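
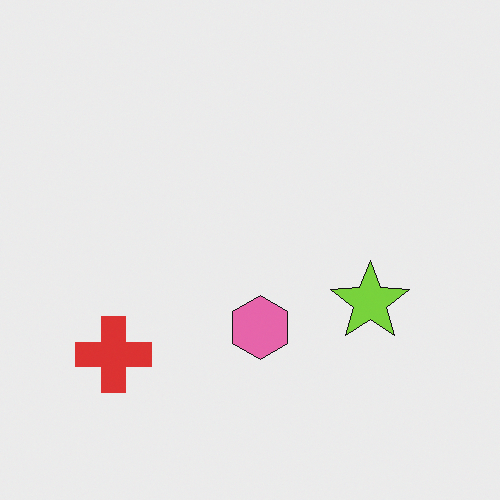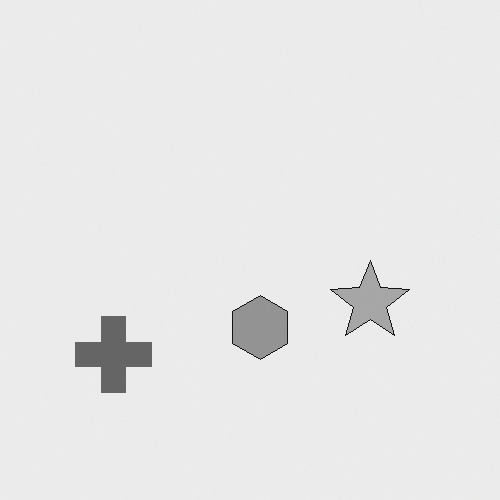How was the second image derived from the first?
This is the original image converted to grayscale.

All color is removed — every shape is now a shade of grey.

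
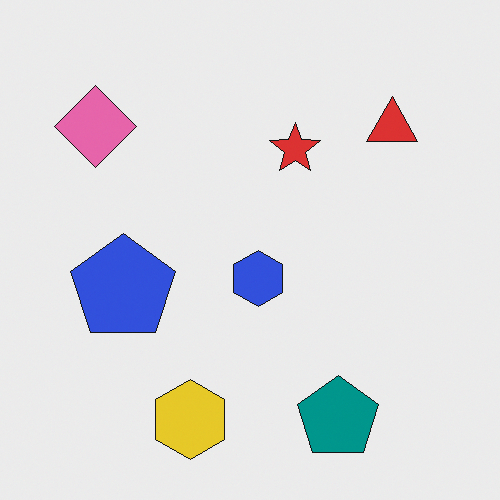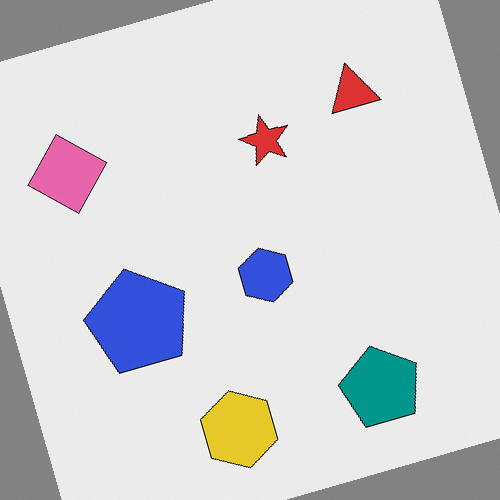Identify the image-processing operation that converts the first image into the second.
Rotated counter-clockwise by a clearly visible amount.

Every shape is tilted by the same angle and the image corners show triangular fill wedges — a whole-image rotation by a non-right angle.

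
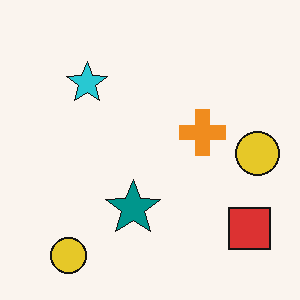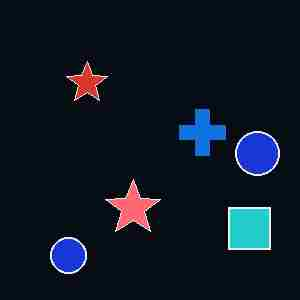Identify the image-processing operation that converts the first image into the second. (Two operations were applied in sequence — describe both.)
The image was color-inverted (negative), then heavily JPEG-compressed with obvious blocking artifacts.

The light background has become dark and every shape's color is its complement — a photographic negative. Blocky 8×8 compression artifacts appear around shape edges and the flat background shows ringing — characteristic JPEG degradation.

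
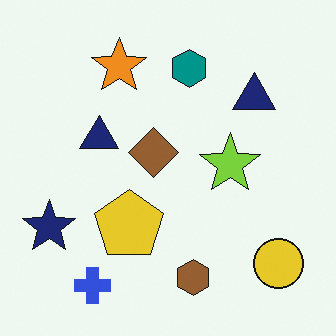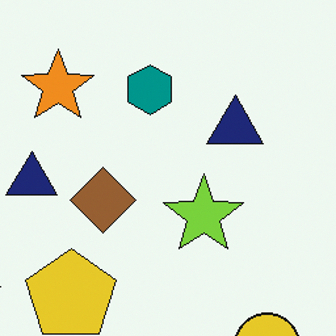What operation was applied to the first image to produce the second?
Cropped to a modestly smaller region and rescaled.

The visible shapes are larger and the field of view is narrower; shapes near the original edges may be partly or wholly outside the frame — a crop-and-rescale.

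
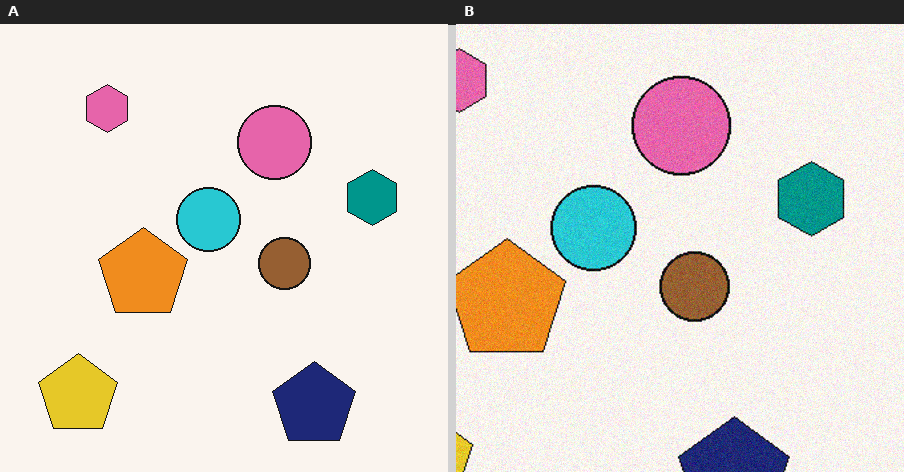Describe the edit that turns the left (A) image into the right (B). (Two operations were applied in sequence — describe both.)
This is the original image cropped slightly and scaled back up, then degraded with light additive noise.

The visible shapes are larger and the field of view is narrower; shapes near the original edges may be partly or wholly outside the frame — a crop-and-rescale. Random speckle covers the whole image, including the flat background.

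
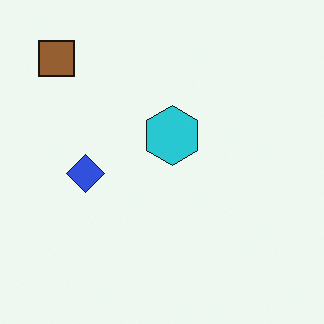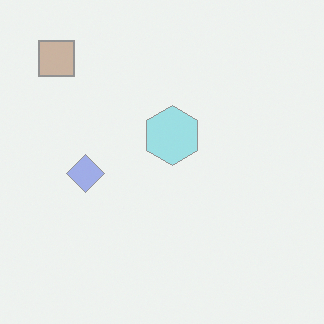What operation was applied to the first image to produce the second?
The second image is the first washed out (contrast reduced).

Tones are pushed toward mid-grey across the whole image — a global contrast change.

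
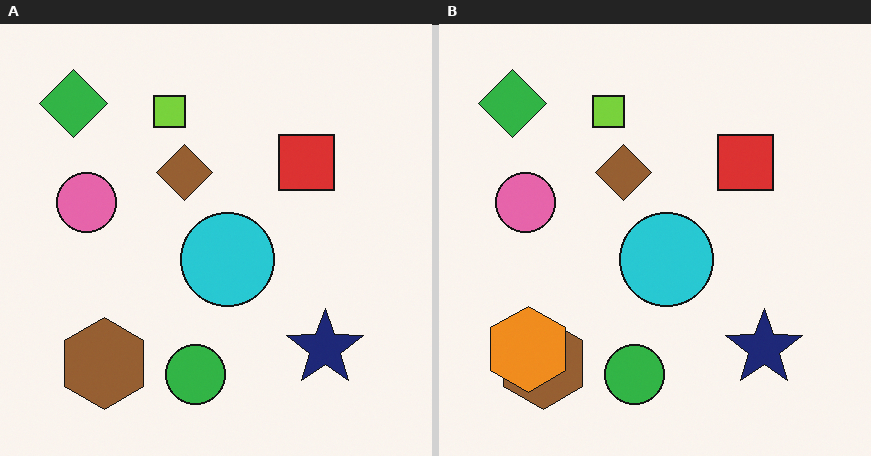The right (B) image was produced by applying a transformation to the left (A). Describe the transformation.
The right (B) image is the left (A) overlaid with an additional orange hexagon.

An orange hexagon appears in the right (B) image that is absent from the left (A).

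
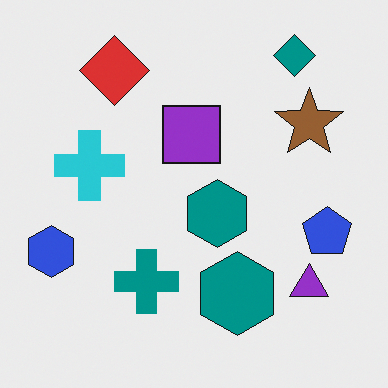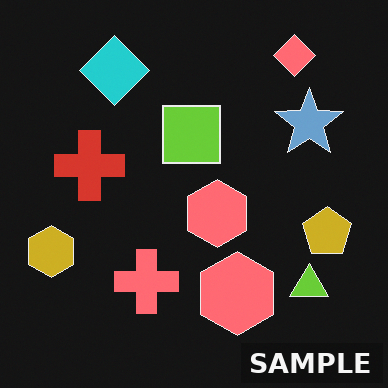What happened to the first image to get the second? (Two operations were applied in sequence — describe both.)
The transformation is: color-inverted (negative), then watermarked with the text "SAMPLE" in the lower-right corner.

The light background has become dark and every shape's color is its complement — a photographic negative. A dark label reading "SAMPLE" appears in the lower-right corner.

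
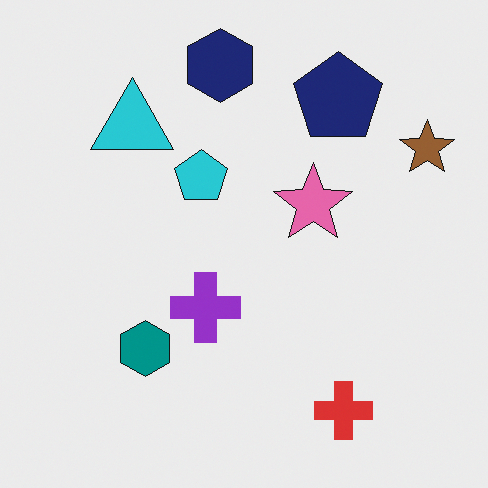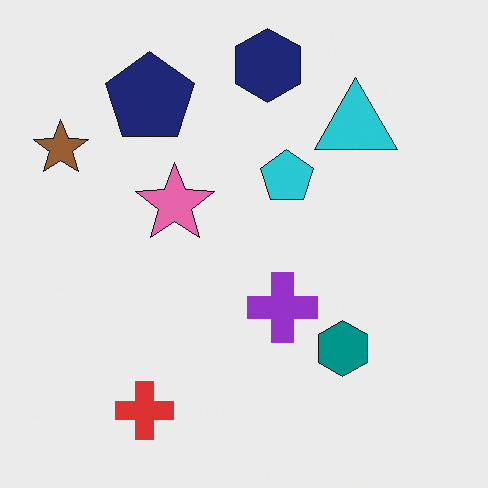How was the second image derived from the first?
The transformation is: flipped horizontally (left ↔ right).

The brown star is in the top-right of the first image and the top-left of the second — shapes on opposite sides of the vertical midline have swapped in a mirror flip.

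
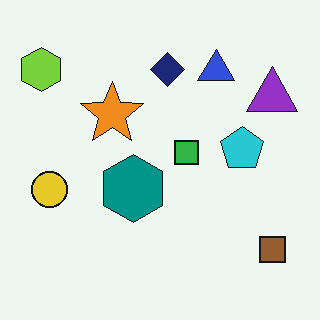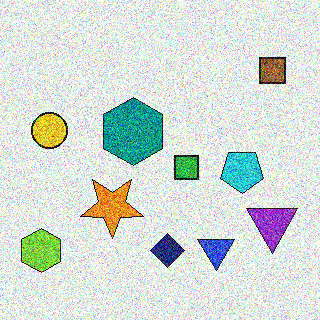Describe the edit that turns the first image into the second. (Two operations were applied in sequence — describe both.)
The image was flipped vertically (top ↔ bottom), then degraded with strong gaussian noise.

The navy diamond is in the top of the first image and the bottom of the second — shapes on opposite sides of the horizontal midline have swapped in a mirror flip. Random speckle covers the whole image, including the flat background.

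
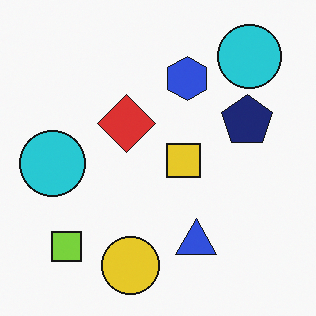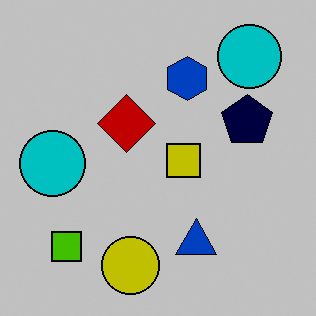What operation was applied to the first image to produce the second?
The second image is the first aggressively posterized.

Each flat color has snapped to a coarser quantized level — most visibly, the near-white background has dropped to a flat grey.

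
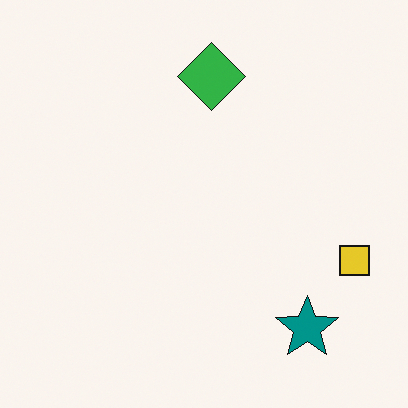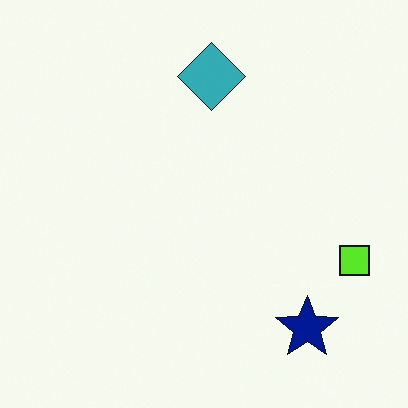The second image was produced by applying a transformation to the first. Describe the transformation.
The image was hue-shifted slightly.

Every shape's color has rotated by the same amount around the hue wheel — a uniform hue shift.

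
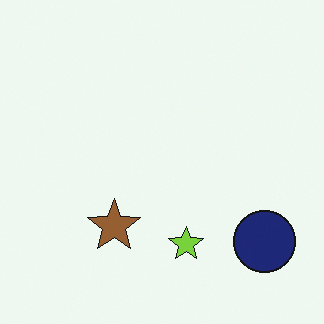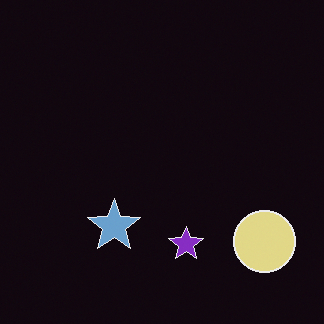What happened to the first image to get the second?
The transformation is: color-inverted (negative).

The light background has become dark and every shape's color is its complement — a photographic negative.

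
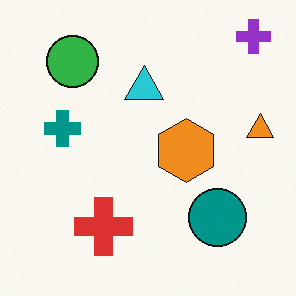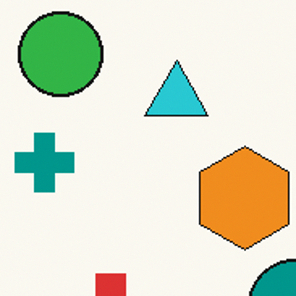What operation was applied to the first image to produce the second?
This is the original image cropped slightly and scaled back up.

The visible shapes are larger and the field of view is narrower; shapes near the original edges may be partly or wholly outside the frame — a crop-and-rescale.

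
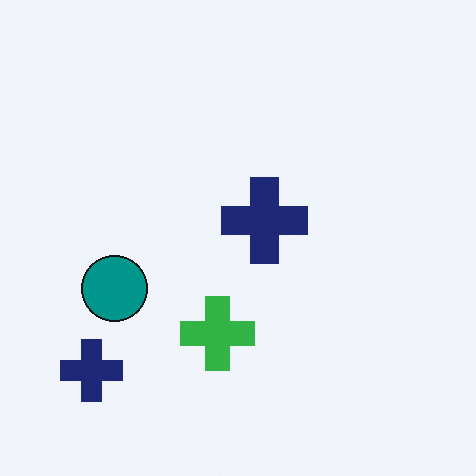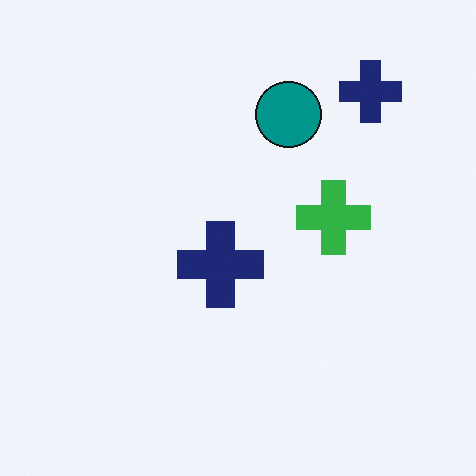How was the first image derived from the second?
This is the original image transposed (reflected across the top-left ↔ bottom-right diagonal).

Shapes have swapped their row and column positions — what was in the top-right is now in the bottom-left — a diagonal reflection.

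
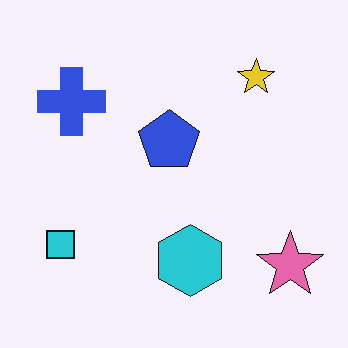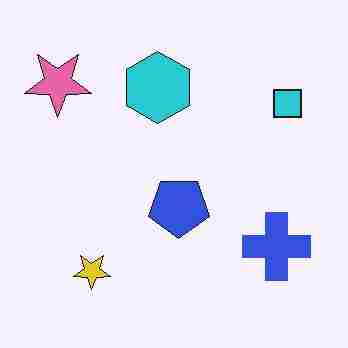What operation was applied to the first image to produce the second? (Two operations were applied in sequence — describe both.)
Rotated 180°, then heavily JPEG-compressed with obvious blocking artifacts.

The pink star sits in the bottom-right of the first image and the top-left of the second — consistent with a whole-image 180° rotation. Blocky 8×8 compression artifacts appear around shape edges and the flat background shows ringing — characteristic JPEG degradation.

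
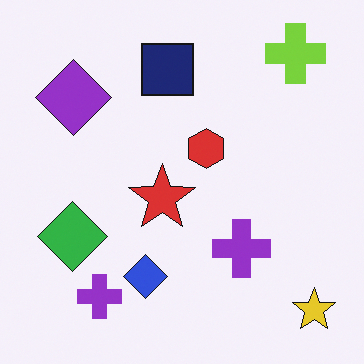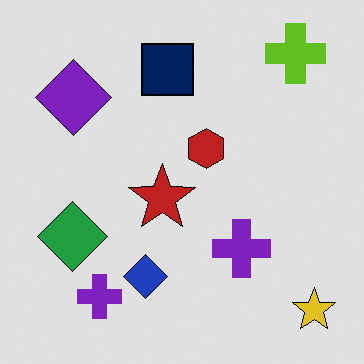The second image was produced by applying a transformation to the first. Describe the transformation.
This is the original image posterized to a reduced palette.

Each flat color has snapped to a coarser quantized level — most visibly, the near-white background has dropped to a flat grey.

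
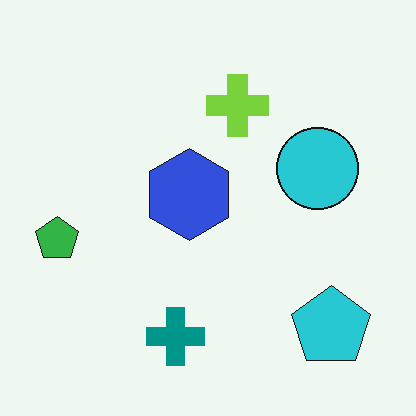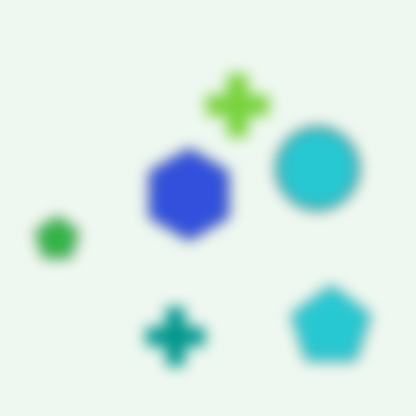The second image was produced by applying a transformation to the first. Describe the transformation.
The image was strongly gaussian-blurred.

Shape edges and outlines are uniformly softened across the whole image.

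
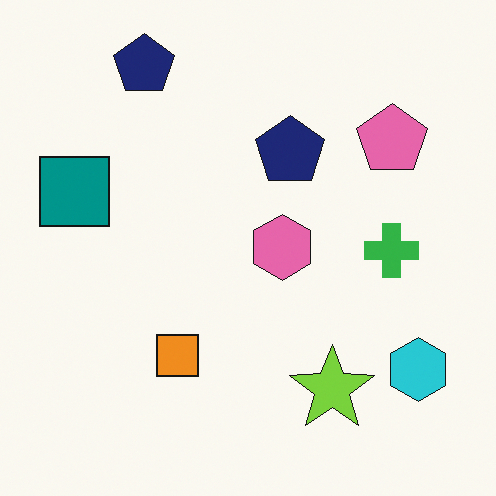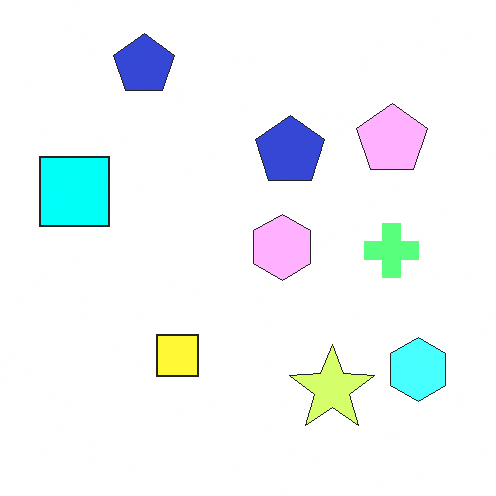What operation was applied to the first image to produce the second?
The transformation is: brightened a lot.

Every pixel — background and shapes alike — is uniformly brightened.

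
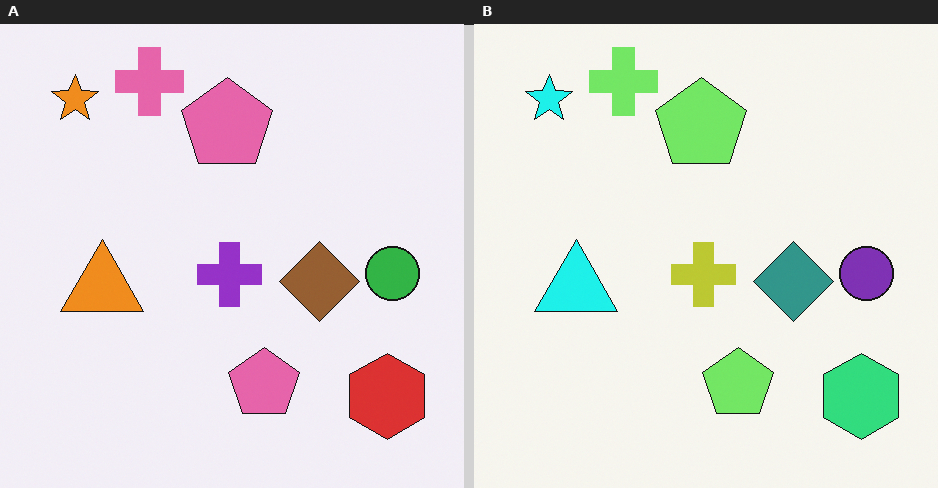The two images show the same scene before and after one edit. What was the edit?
This is the original image hue-shifted noticeably.

Every shape's color has rotated by the same amount around the hue wheel — a uniform hue shift.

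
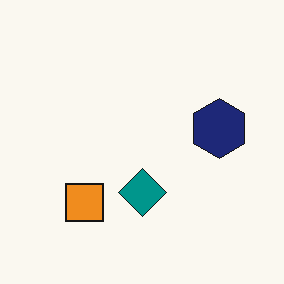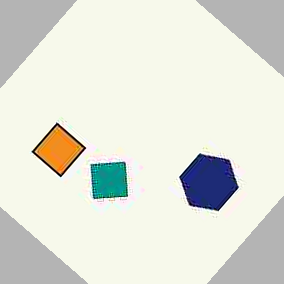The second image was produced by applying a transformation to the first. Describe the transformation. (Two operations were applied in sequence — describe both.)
It was degraded with heavy JPEG compression, then rotated clockwise by a large amount — several tens of degrees.

Blocky 8×8 compression artifacts appear around shape edges and the flat background shows ringing — characteristic JPEG degradation. Every shape is tilted by the same angle and the image corners show triangular fill wedges — a whole-image rotation by a non-right angle.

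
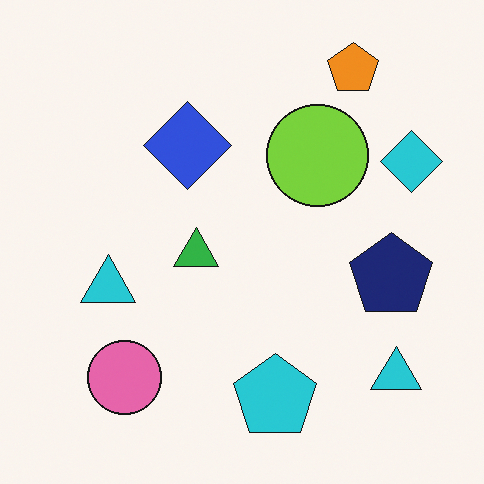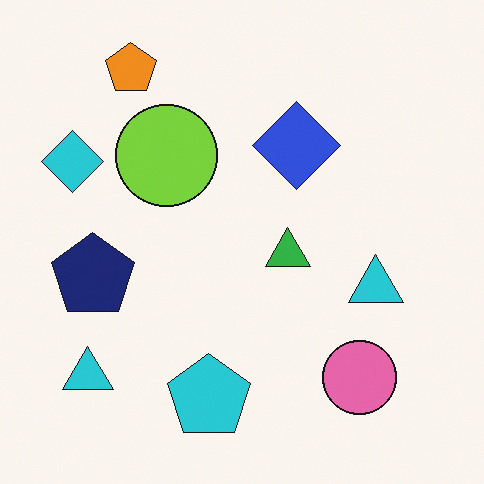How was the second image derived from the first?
It was flipped horizontally (left ↔ right).

The cyan diamond is in the top-right of the first image and the top-left of the second — shapes on opposite sides of the vertical midline have swapped in a mirror flip.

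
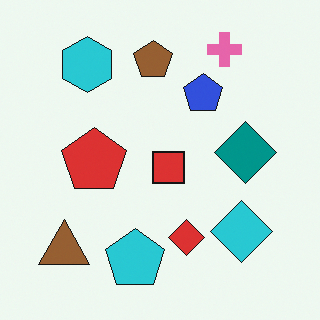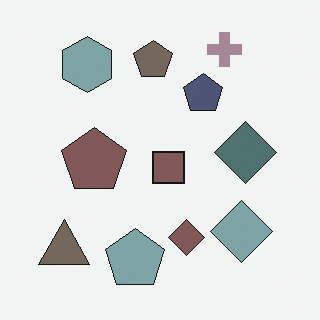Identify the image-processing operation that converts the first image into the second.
The transformation is: made much more muted (saturation change).

All colors are more muted and greyish — a global saturation change.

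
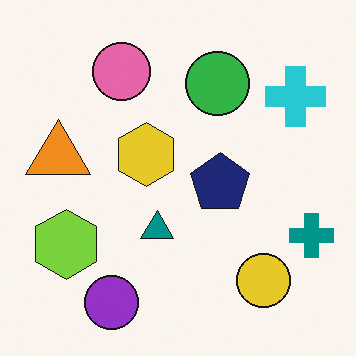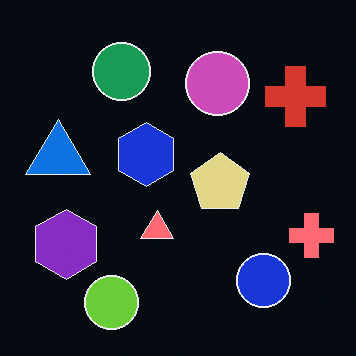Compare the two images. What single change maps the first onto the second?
Color-inverted (negative).

The light background has become dark and every shape's color is its complement — a photographic negative.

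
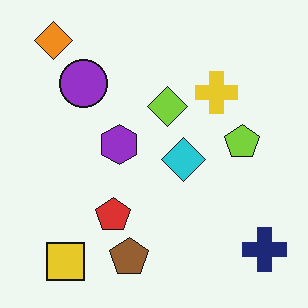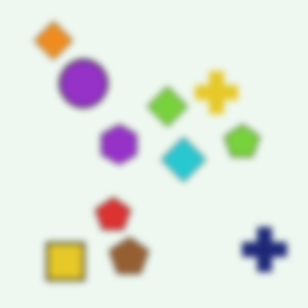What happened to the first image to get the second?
This is the original image moderately blurred.

Shape edges and outlines are uniformly softened across the whole image.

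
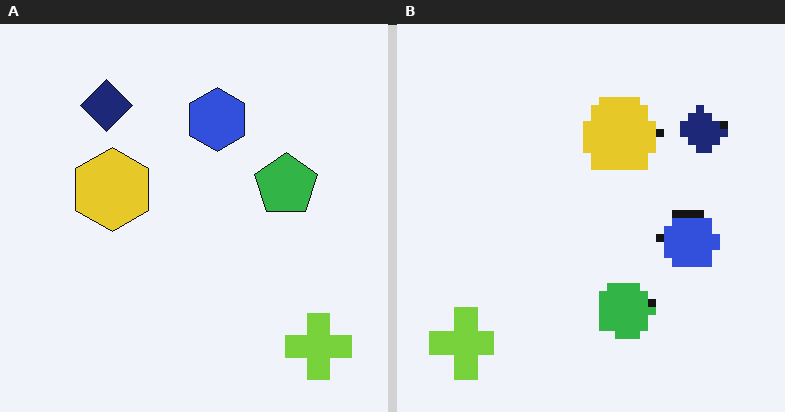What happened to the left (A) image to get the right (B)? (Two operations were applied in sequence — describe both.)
The transformation is: rotated 90° clockwise, then pixelated into visible square blocks.

The lime cross sits in the bottom-right of the left (A) image and the bottom-left of the right (B) — consistent with a whole-image 90° clockwise rotation. Shapes are reduced to large square blocks; fine edges and outlines are lost — a downscale-then-upscale (mosaic) effect.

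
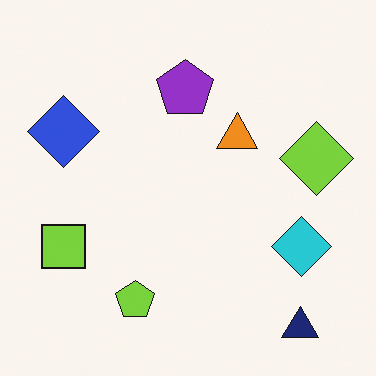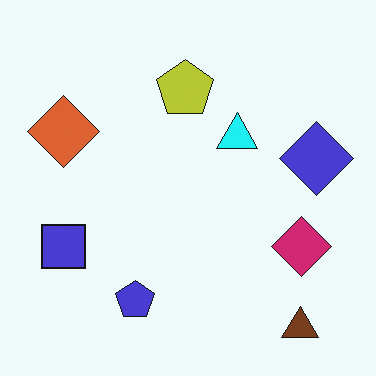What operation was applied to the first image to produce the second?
It was hue-shifted noticeably.

Every shape's color has rotated by the same amount around the hue wheel — a uniform hue shift.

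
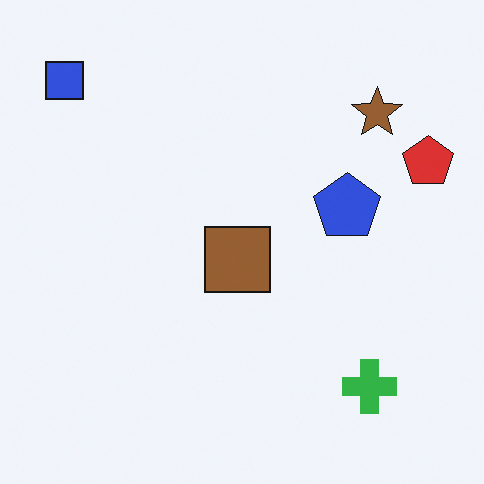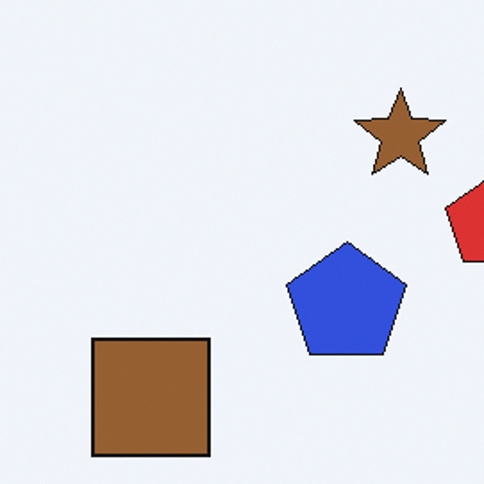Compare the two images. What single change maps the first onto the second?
The transformation is: cropped tightly and scaled back up.

The visible shapes are larger and the field of view is narrower; shapes near the original edges may be partly or wholly outside the frame — a crop-and-rescale.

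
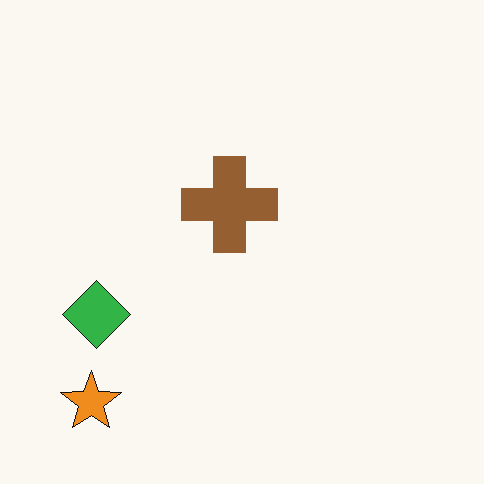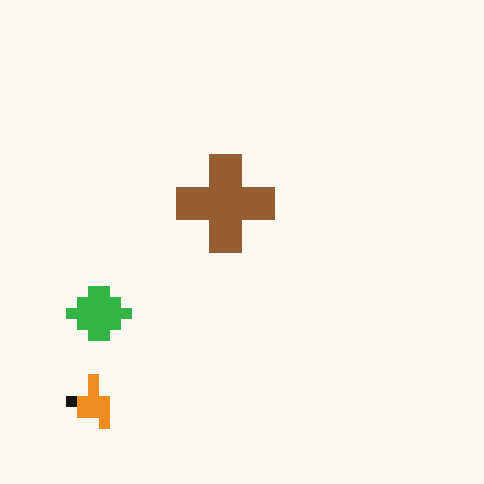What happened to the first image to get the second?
The transformation is: coarsely pixelated.

Shapes are reduced to large square blocks; fine edges and outlines are lost — a downscale-then-upscale (mosaic) effect.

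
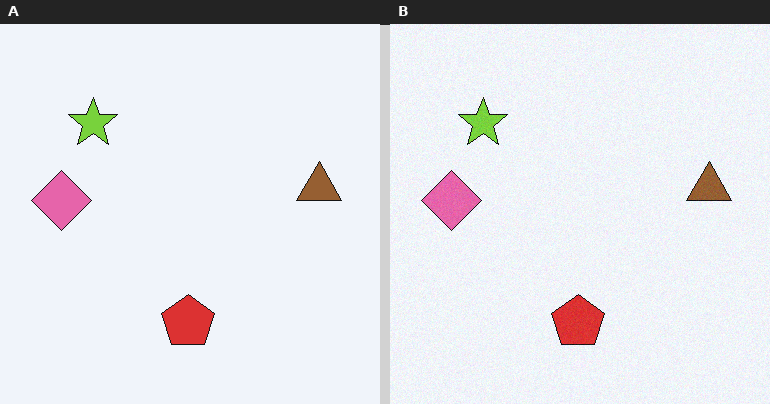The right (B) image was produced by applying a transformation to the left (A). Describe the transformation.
Degraded with light additive noise.

Random speckle covers the whole image, including the flat background.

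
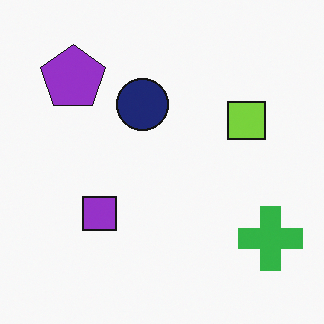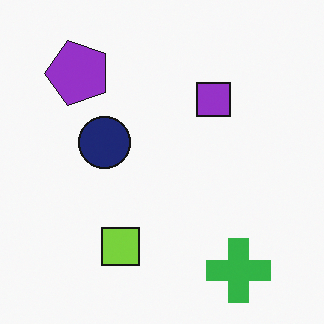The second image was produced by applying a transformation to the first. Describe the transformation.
This is the original image transposed (reflected across the top-left ↔ bottom-right diagonal).

Shapes have swapped their row and column positions — what was in the top-right is now in the bottom-left — a diagonal reflection.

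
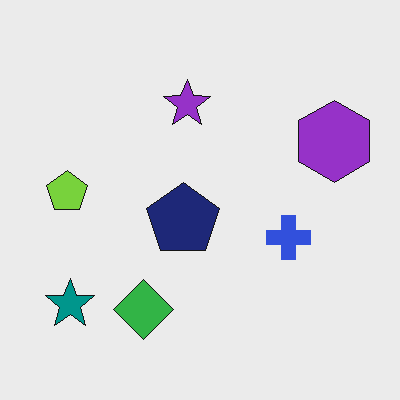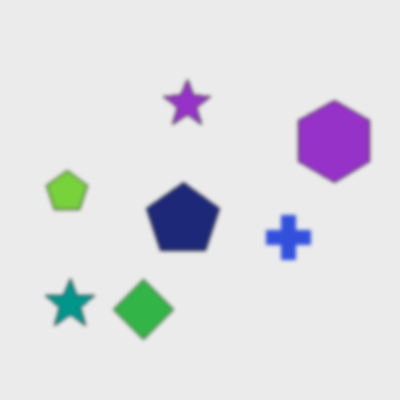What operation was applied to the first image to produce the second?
This is the original image slightly softened.

Shape edges and outlines are uniformly softened across the whole image.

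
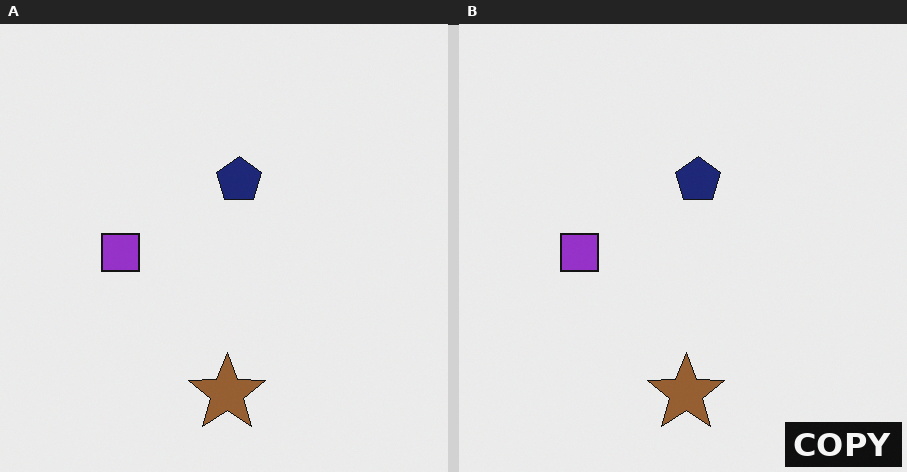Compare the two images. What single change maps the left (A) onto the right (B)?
This is the original image watermarked with the text "COPY" in the lower-right corner.

A dark label reading "COPY" appears in the lower-right corner.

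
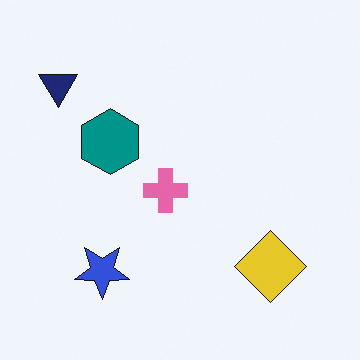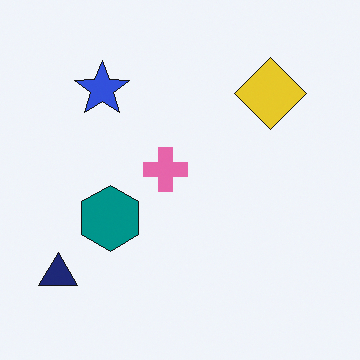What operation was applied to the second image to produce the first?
The transformation is: flipped vertically (top ↔ bottom).

The navy triangle is in the bottom-left of the second image and the top-left of the first — shapes on opposite sides of the horizontal midline have swapped in a mirror flip.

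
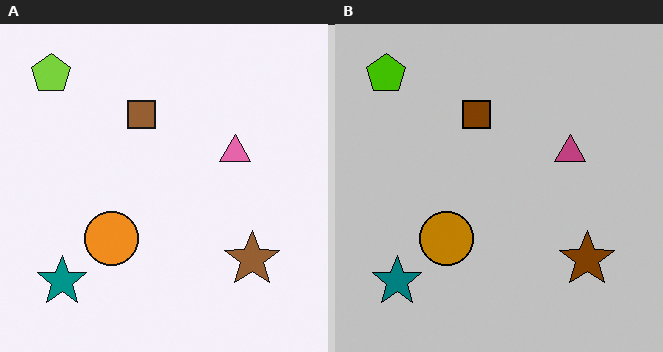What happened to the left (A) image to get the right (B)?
The transformation is: aggressively posterized.

Each flat color has snapped to a coarser quantized level — most visibly, the near-white background has dropped to a flat grey.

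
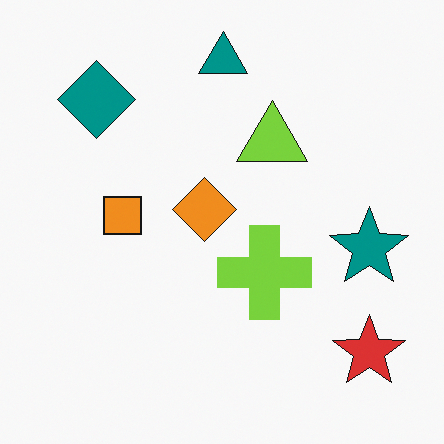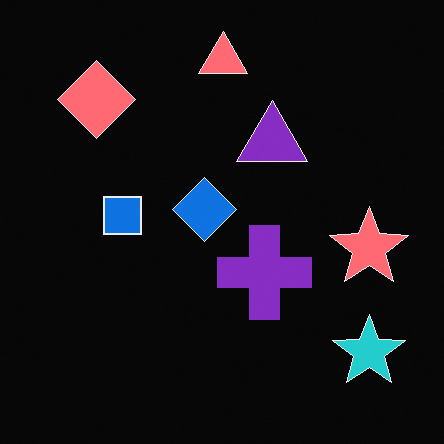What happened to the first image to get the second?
The transformation is: color-inverted (negative).

The light background has become dark and every shape's color is its complement — a photographic negative.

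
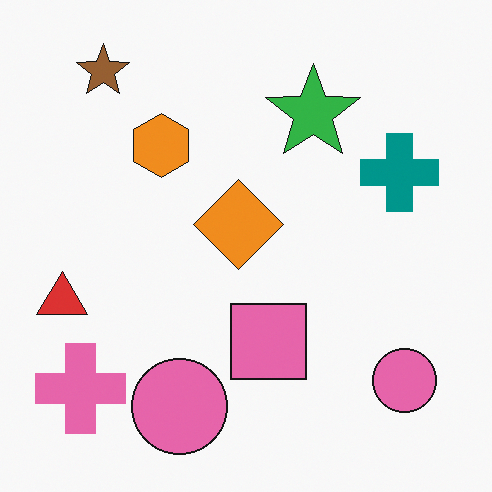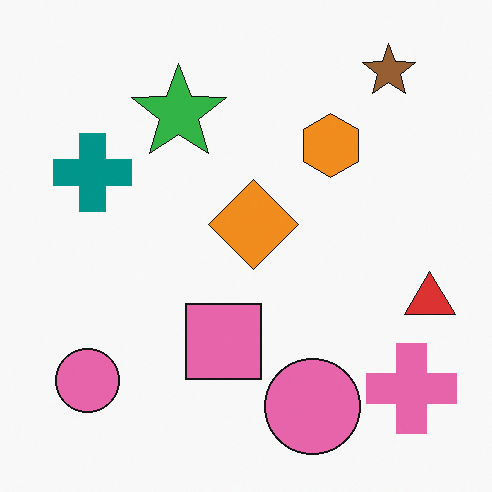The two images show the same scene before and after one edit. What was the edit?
The transformation is: flipped horizontally (left ↔ right).

The red triangle is in the left of the first image and the right of the second — shapes on opposite sides of the vertical midline have swapped in a mirror flip.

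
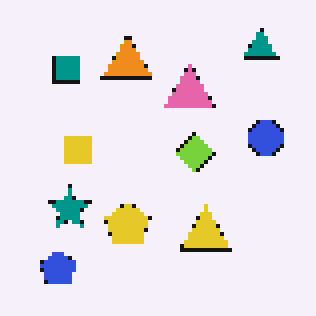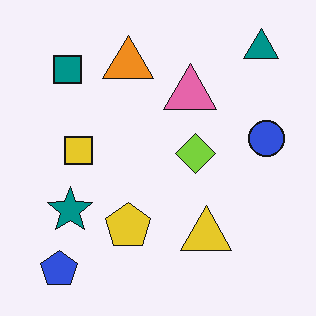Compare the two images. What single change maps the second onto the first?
The transformation is: mildly pixelated.

Shapes are reduced to large square blocks; fine edges and outlines are lost — a downscale-then-upscale (mosaic) effect.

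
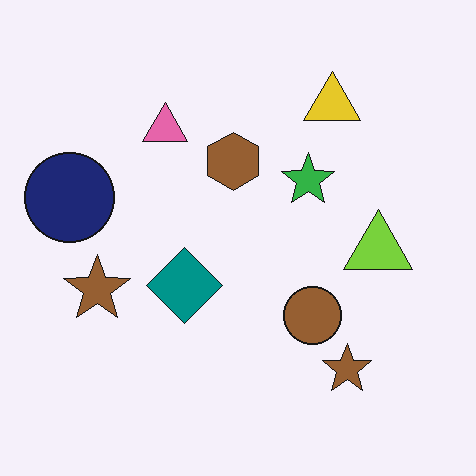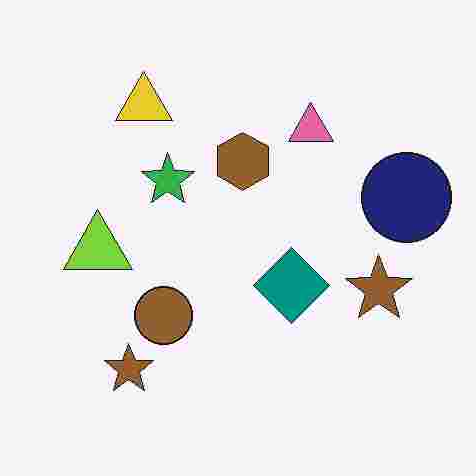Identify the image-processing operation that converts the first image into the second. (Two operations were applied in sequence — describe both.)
It was degraded with heavy JPEG compression, then flipped horizontally (left ↔ right).

Blocky 8×8 compression artifacts appear around shape edges and the flat background shows ringing — characteristic JPEG degradation. The navy circle is in the left of the first image and the right of the second — shapes on opposite sides of the vertical midline have swapped in a mirror flip.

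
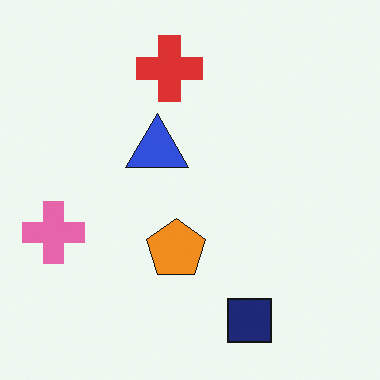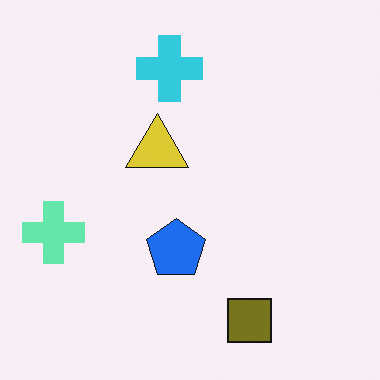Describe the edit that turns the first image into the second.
It was hue-shifted through roughly half the color wheel.

Every shape's color has rotated by the same amount around the hue wheel — a uniform hue shift.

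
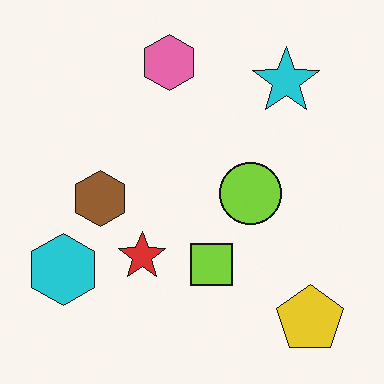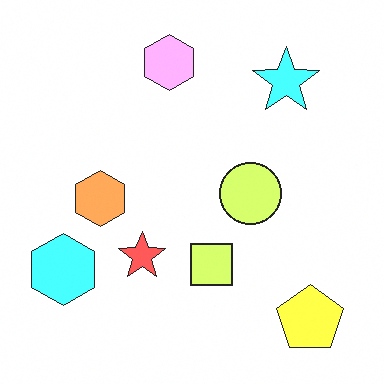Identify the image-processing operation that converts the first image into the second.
It was substantially brightened.

Every pixel — background and shapes alike — is uniformly brightened.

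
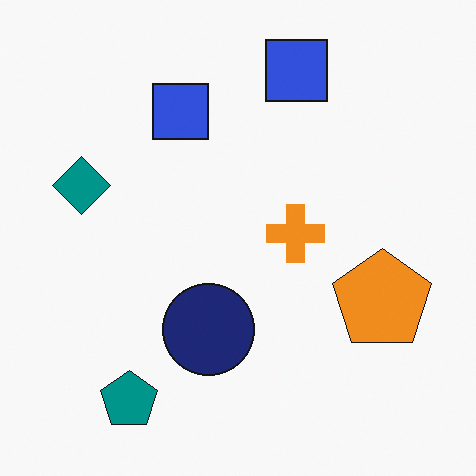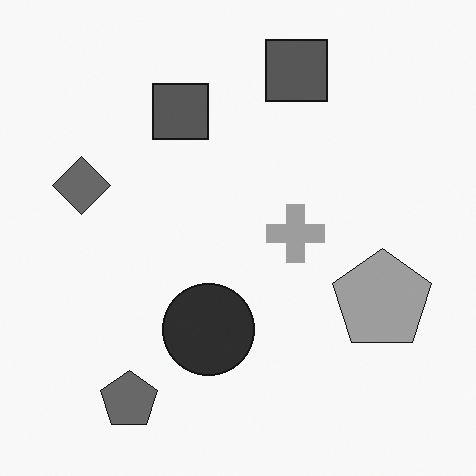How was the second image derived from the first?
The transformation is: converted to grayscale.

All color is removed — every shape is now a shade of grey.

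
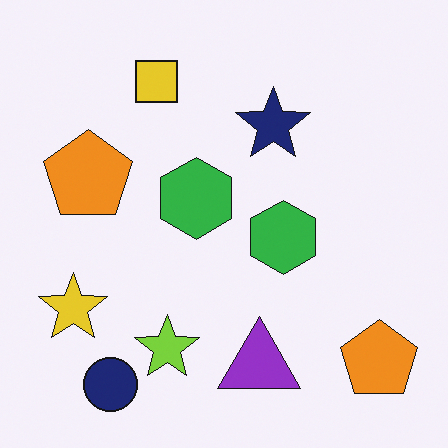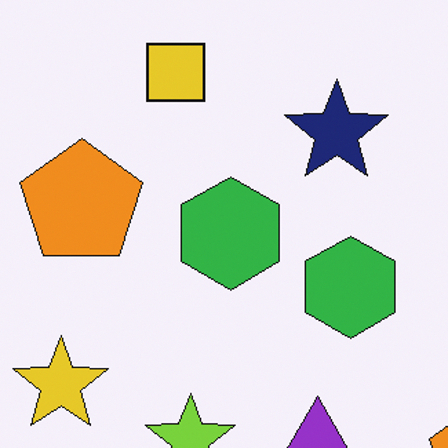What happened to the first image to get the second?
The transformation is: cropped slightly and scaled back up.

The visible shapes are larger and the field of view is narrower; shapes near the original edges may be partly or wholly outside the frame — a crop-and-rescale.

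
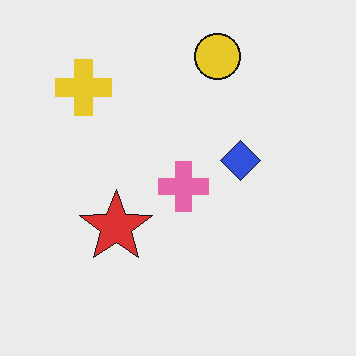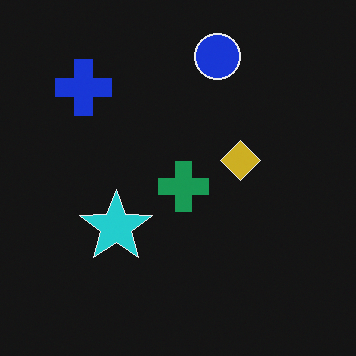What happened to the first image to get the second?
Color-inverted (negative).

The light background has become dark and every shape's color is its complement — a photographic negative.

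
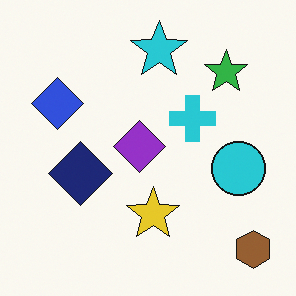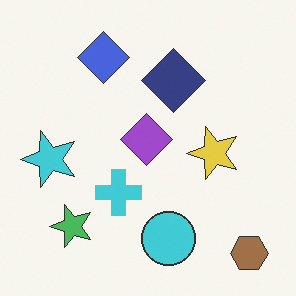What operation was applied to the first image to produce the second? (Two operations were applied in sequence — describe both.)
The transformation is: transposed (reflected across the top-left ↔ bottom-right diagonal), then given slightly reduced contrast.

Shapes have swapped their row and column positions — what was in the top-right is now in the bottom-left — a diagonal reflection. Tones are pushed toward mid-grey across the whole image — a global contrast change.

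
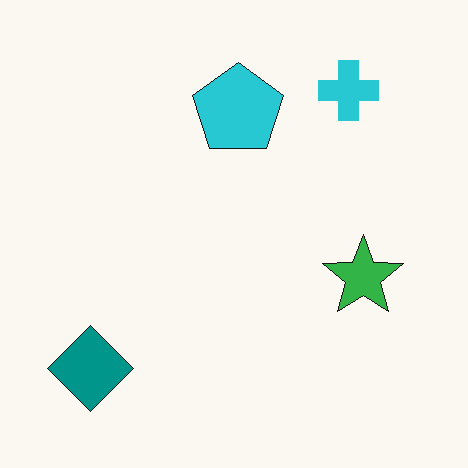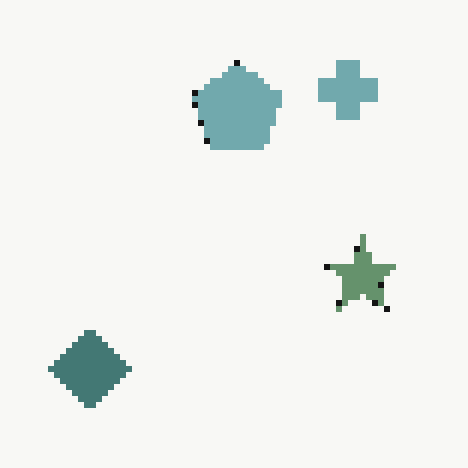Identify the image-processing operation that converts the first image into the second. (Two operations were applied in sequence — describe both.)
Heavily desaturated, then moderately pixelated.

All colors are more muted and greyish — a global saturation change. Shapes are reduced to large square blocks; fine edges and outlines are lost — a downscale-then-upscale (mosaic) effect.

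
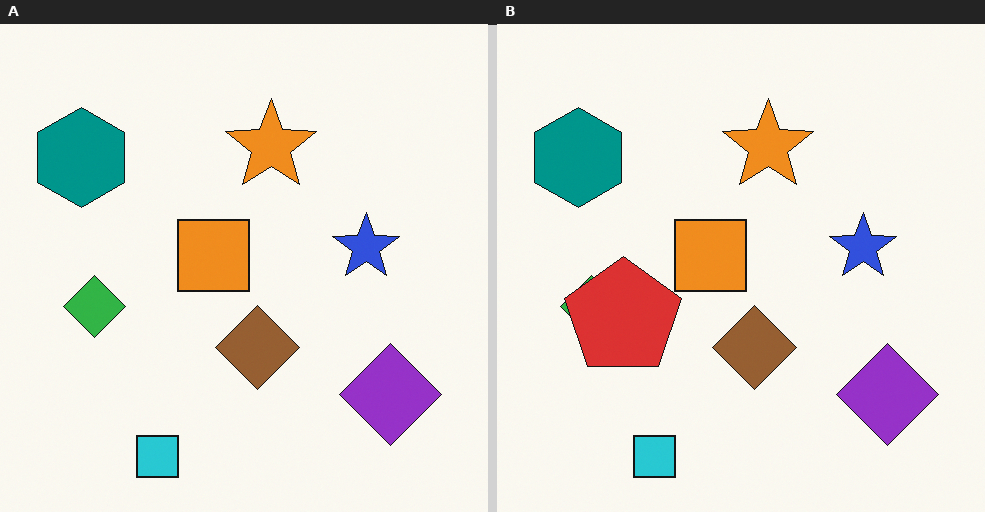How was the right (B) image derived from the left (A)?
The image was overlaid with an additional red pentagon.

A red pentagon appears in the right (B) image that is absent from the left (A).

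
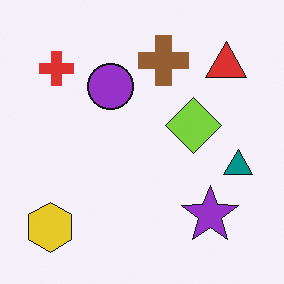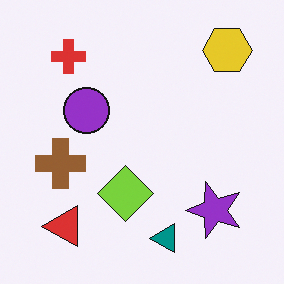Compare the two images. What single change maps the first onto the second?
The second image is the first transposed (reflected across the top-left ↔ bottom-right diagonal).

Shapes have swapped their row and column positions — what was in the top-right is now in the bottom-left — a diagonal reflection.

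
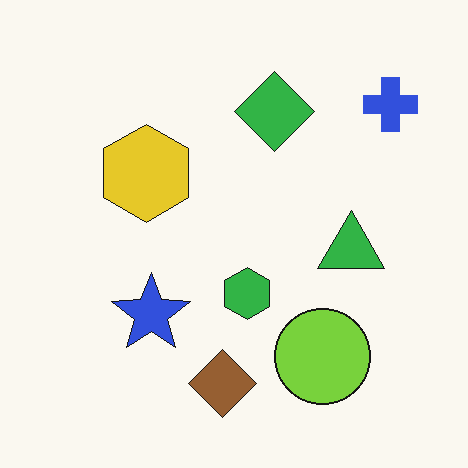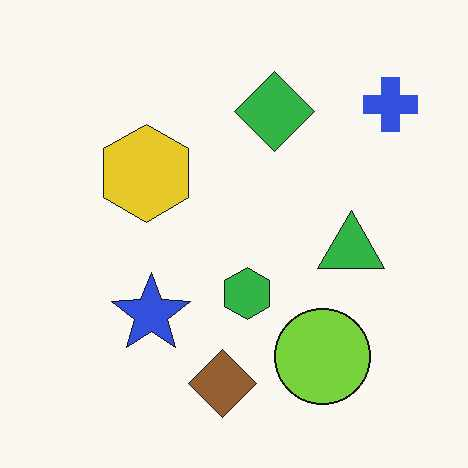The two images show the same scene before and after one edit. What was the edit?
It was JPEG-compressed with visible artifacts.

Blocky 8×8 compression artifacts appear around shape edges and the flat background shows ringing — characteristic JPEG degradation.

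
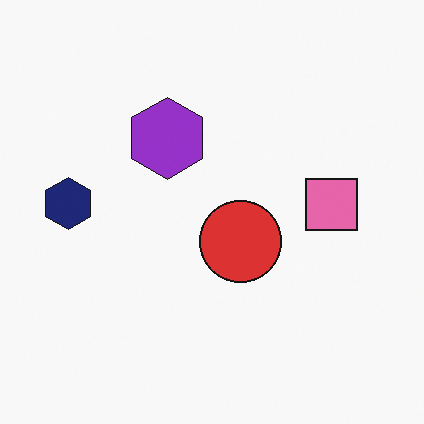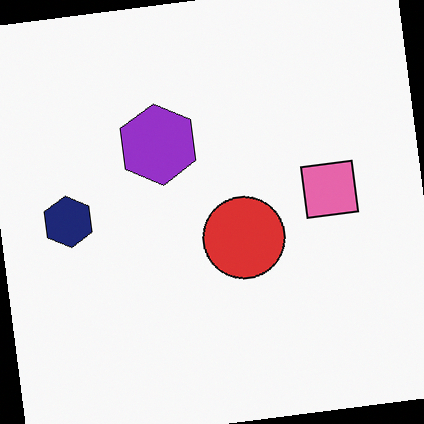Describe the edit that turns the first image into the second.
Rotated counter-clockwise by a small amount.

Every shape is tilted by the same angle and the image corners show triangular fill wedges — a whole-image rotation by a non-right angle.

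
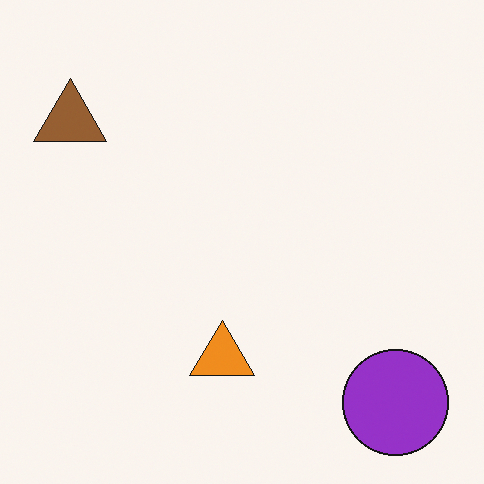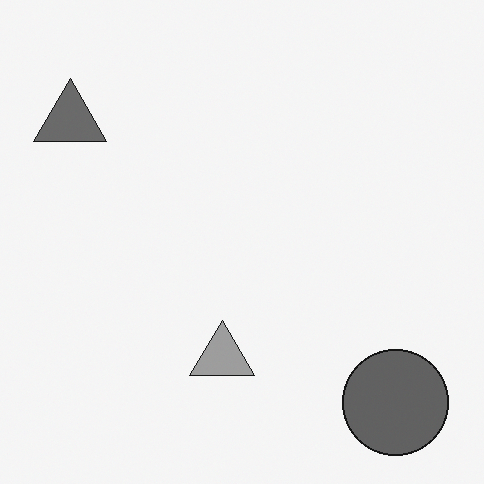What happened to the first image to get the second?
The image was converted to grayscale.

All color is removed — every shape is now a shade of grey.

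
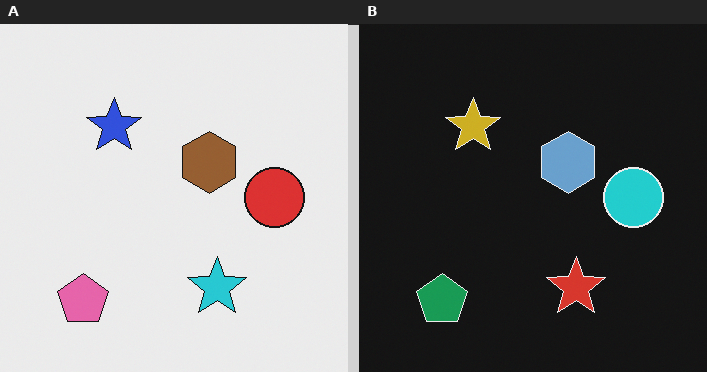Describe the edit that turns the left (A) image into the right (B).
The transformation is: color-inverted (negative).

The light background has become dark and every shape's color is its complement — a photographic negative.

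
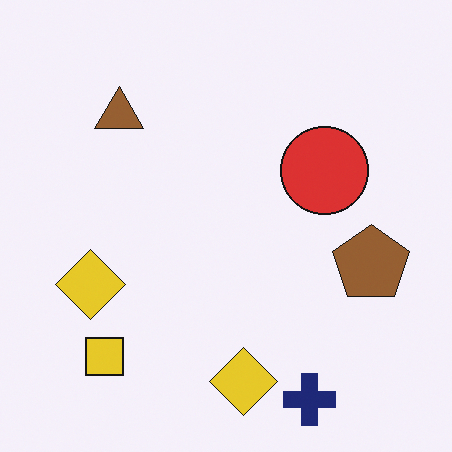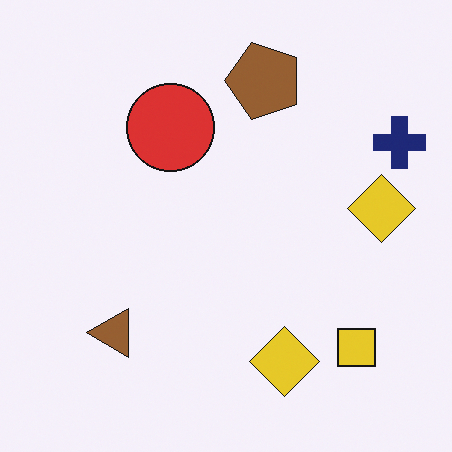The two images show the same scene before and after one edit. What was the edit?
The transformation is: rotated 90° counter-clockwise.

The navy cross sits in the bottom-right of the first image and the top-right of the second — consistent with a whole-image 90° counter-clockwise rotation.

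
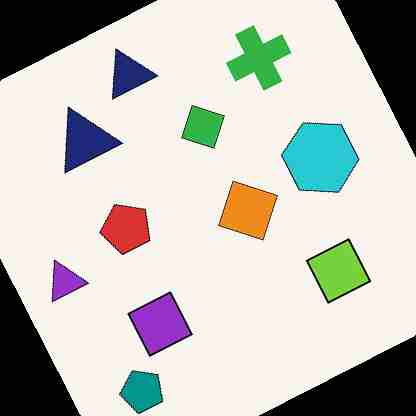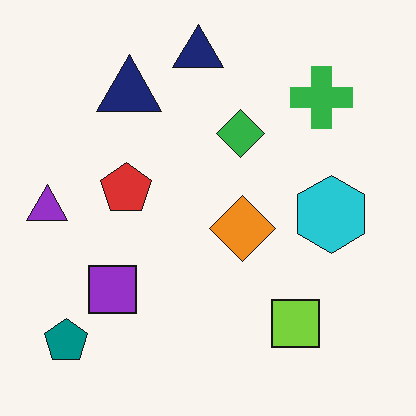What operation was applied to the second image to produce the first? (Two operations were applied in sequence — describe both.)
The image was rotated counter-clockwise by a moderate amount, then degraded with heavy JPEG compression.

Every shape is tilted by the same angle and the image corners show triangular fill wedges — a whole-image rotation by a non-right angle. Blocky 8×8 compression artifacts appear around shape edges and the flat background shows ringing — characteristic JPEG degradation.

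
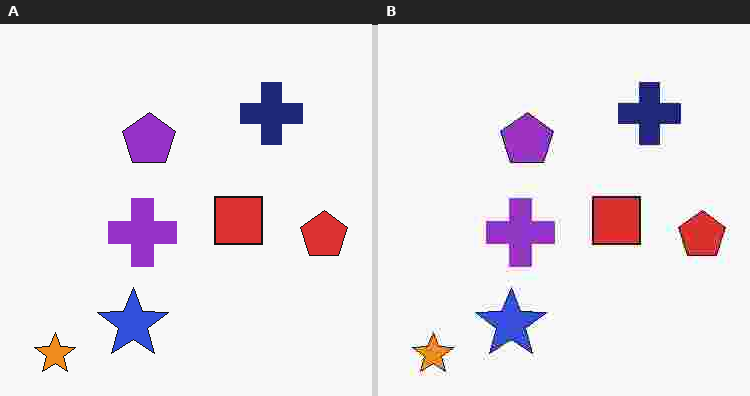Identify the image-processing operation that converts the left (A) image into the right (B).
The image was heavily JPEG-compressed with obvious blocking artifacts.

Blocky 8×8 compression artifacts appear around shape edges and the flat background shows ringing — characteristic JPEG degradation.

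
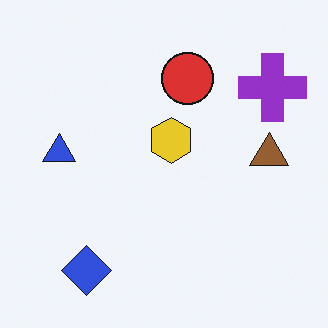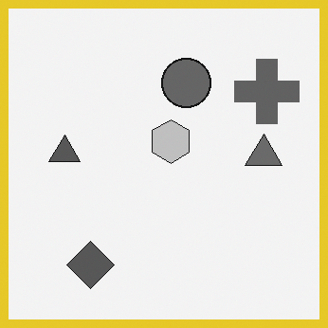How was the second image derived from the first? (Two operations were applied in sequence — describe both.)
The transformation is: converted to grayscale, then framed with a yellow border.

All color is removed — every shape is now a shade of grey. A solid yellow frame runs around the edge of the second image, with the content slightly shrunk inside it.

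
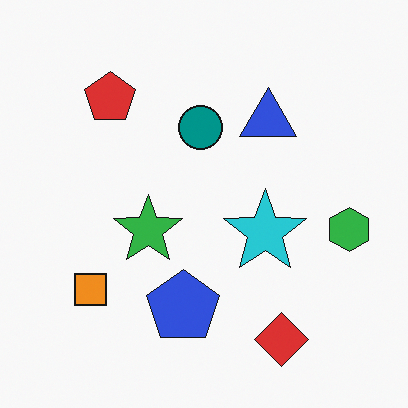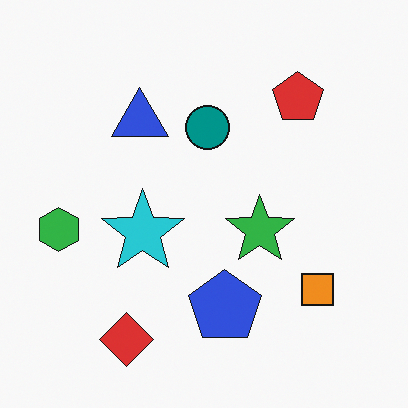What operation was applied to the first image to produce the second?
This is the original image flipped horizontally (left ↔ right).

The green hexagon is in the right of the first image and the left of the second — shapes on opposite sides of the vertical midline have swapped in a mirror flip.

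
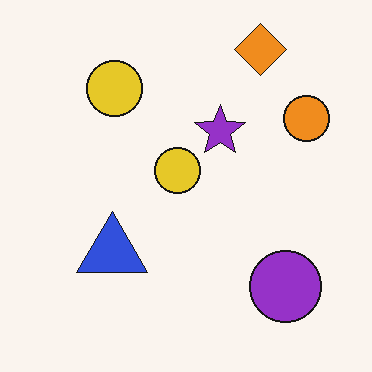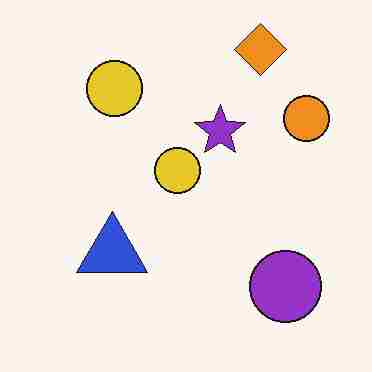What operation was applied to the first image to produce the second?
It was heavily JPEG-compressed with obvious blocking artifacts.

Blocky 8×8 compression artifacts appear around shape edges and the flat background shows ringing — characteristic JPEG degradation.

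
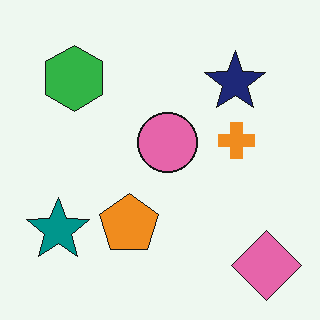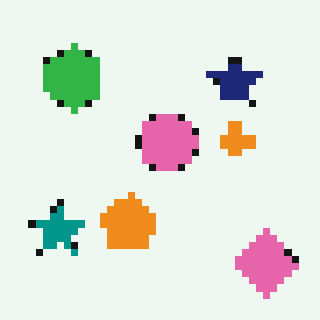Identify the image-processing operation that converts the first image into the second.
The second image is the first moderately pixelated.

Shapes are reduced to large square blocks; fine edges and outlines are lost — a downscale-then-upscale (mosaic) effect.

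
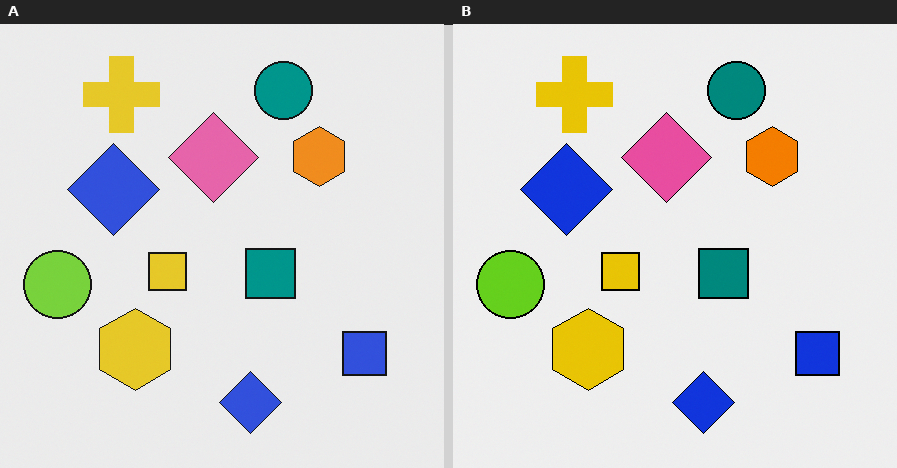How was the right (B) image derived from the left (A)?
It was given slightly increased contrast.

Tones are pushed away from mid-grey across the whole image — a global contrast change.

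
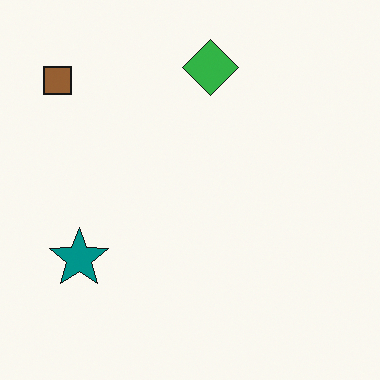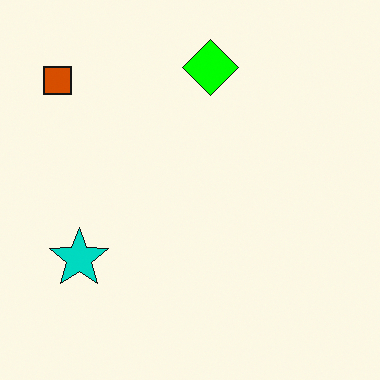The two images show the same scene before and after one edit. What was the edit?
This is the original image made much more vivid (saturation change).

All colors are more vivid — a global saturation change.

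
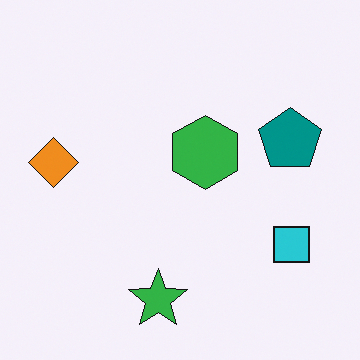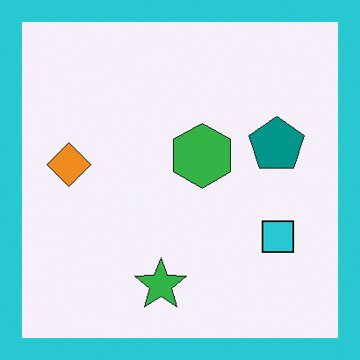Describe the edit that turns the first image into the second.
The image was framed with a cyan border.

A solid cyan frame runs around the edge of the second image, with the content slightly shrunk inside it.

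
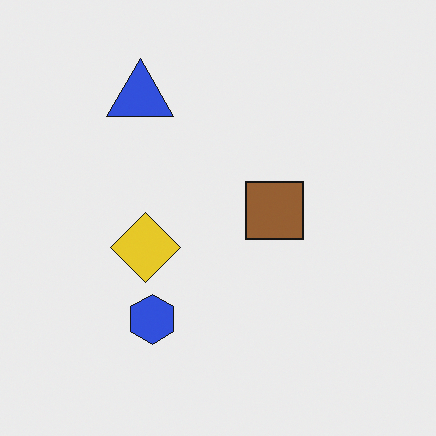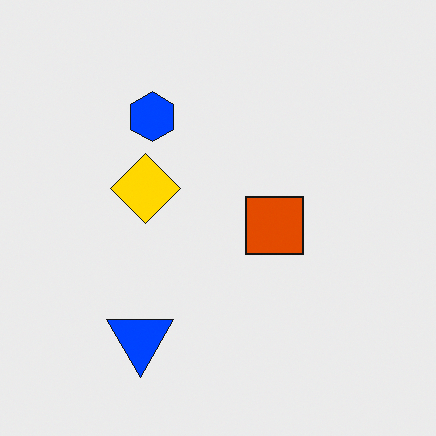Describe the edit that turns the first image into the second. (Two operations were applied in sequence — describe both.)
The image was heavily oversaturated, then flipped vertically (top ↔ bottom).

All colors are more vivid — a global saturation change. The blue triangle is in the top-left of the first image and the bottom-left of the second — shapes on opposite sides of the horizontal midline have swapped in a mirror flip.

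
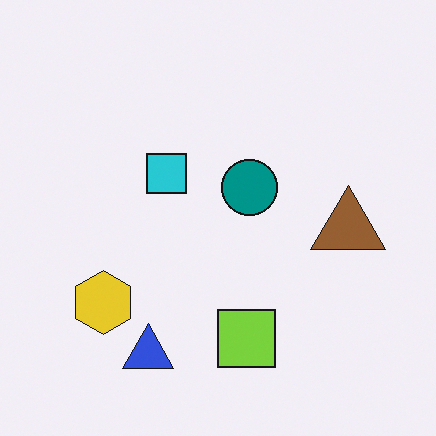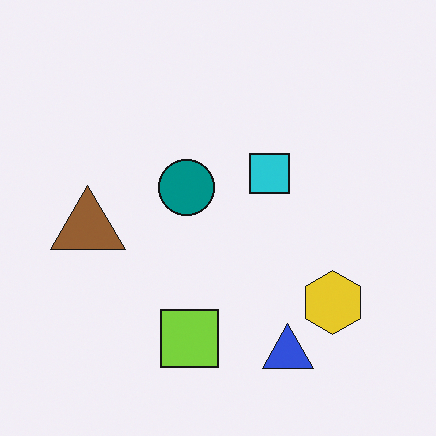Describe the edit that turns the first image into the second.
The second image is the first flipped horizontally (left ↔ right).

The brown triangle is in the right of the first image and the left of the second — shapes on opposite sides of the vertical midline have swapped in a mirror flip.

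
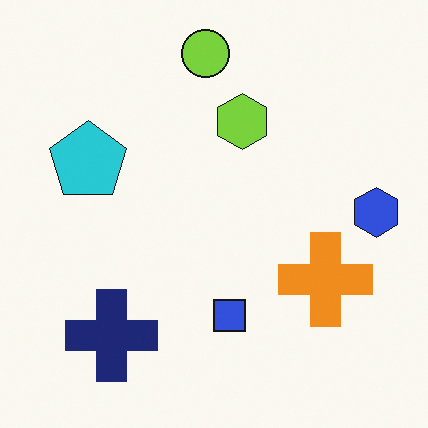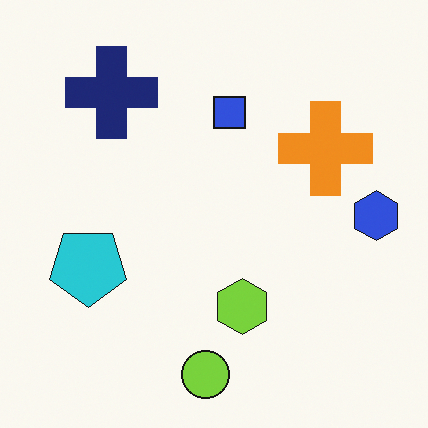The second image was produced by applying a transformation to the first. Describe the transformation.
Flipped vertically (top ↔ bottom).

The lime circle is in the top of the first image and the bottom of the second — shapes on opposite sides of the horizontal midline have swapped in a mirror flip.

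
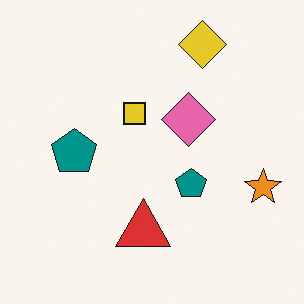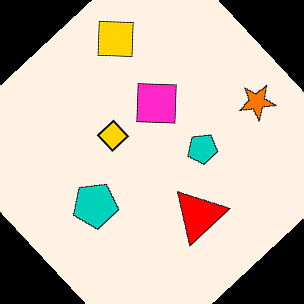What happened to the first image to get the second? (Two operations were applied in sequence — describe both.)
The image was made much more vivid (saturation change), then rotated counter-clockwise by a large amount — several tens of degrees.

All colors are more vivid — a global saturation change. Every shape is tilted by the same angle and the image corners show triangular fill wedges — a whole-image rotation by a non-right angle.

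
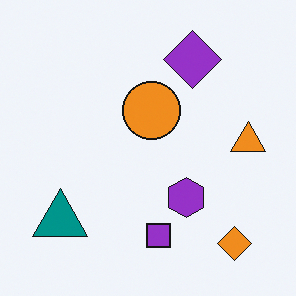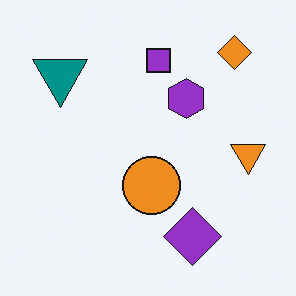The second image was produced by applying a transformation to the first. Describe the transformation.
The transformation is: flipped vertically (top ↔ bottom).

The orange diamond is in the bottom-right of the first image and the top-right of the second — shapes on opposite sides of the horizontal midline have swapped in a mirror flip.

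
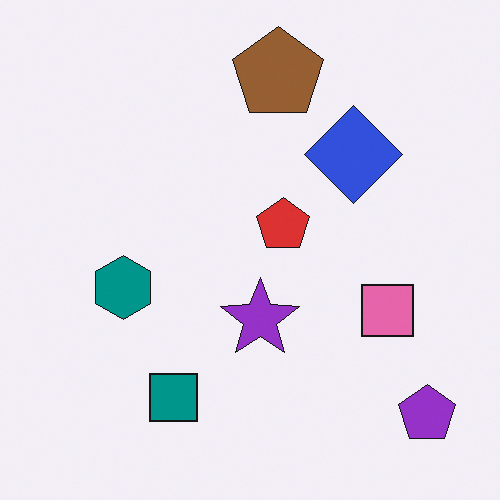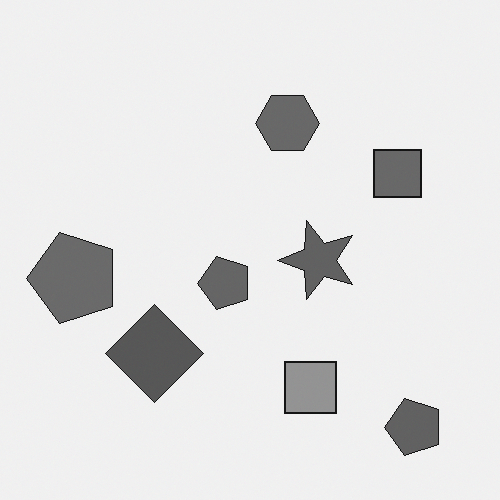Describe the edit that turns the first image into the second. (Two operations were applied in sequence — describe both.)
The image was converted to grayscale, then transposed (reflected across the top-left ↔ bottom-right diagonal).

All color is removed — every shape is now a shade of grey. Shapes have swapped their row and column positions — what was in the top-right is now in the bottom-left — a diagonal reflection.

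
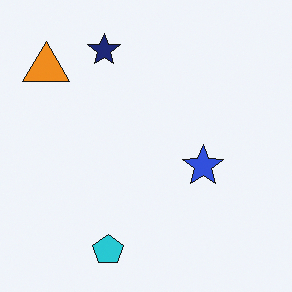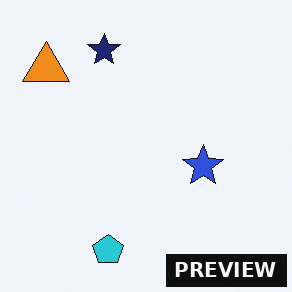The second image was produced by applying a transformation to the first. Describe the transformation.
The image was watermarked with the text "PREVIEW" in the lower-right corner.

A dark label reading "PREVIEW" appears in the lower-right corner.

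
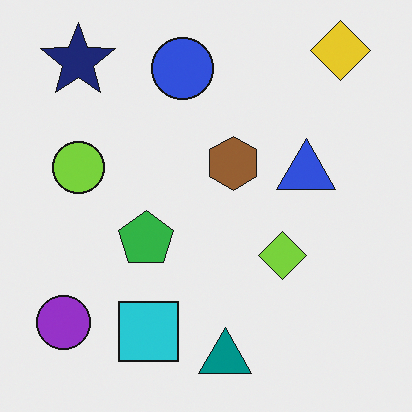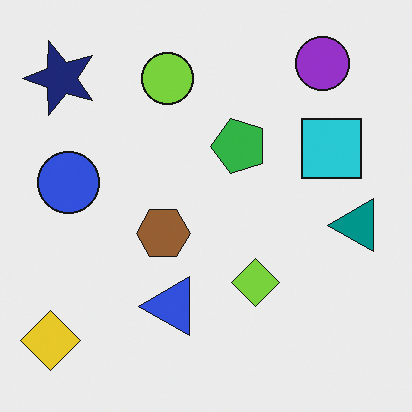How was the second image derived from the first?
Transposed (reflected across the top-left ↔ bottom-right diagonal).

Shapes have swapped their row and column positions — what was in the top-right is now in the bottom-left — a diagonal reflection.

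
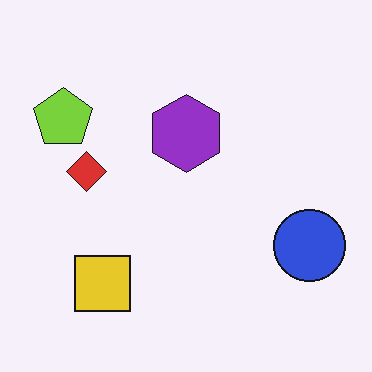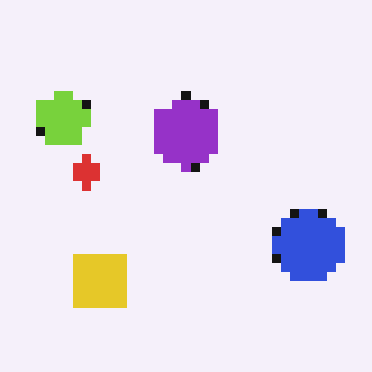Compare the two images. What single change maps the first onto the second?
Coarsely pixelated.

Shapes are reduced to large square blocks; fine edges and outlines are lost — a downscale-then-upscale (mosaic) effect.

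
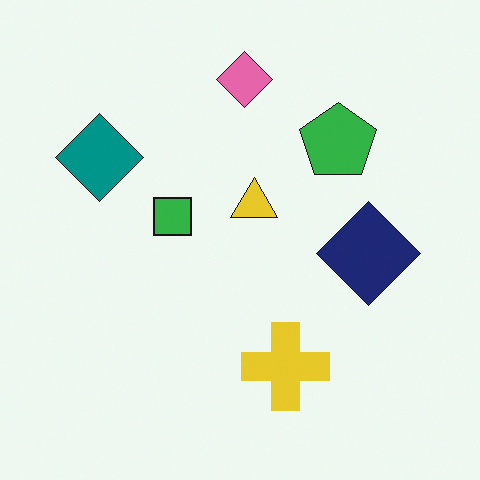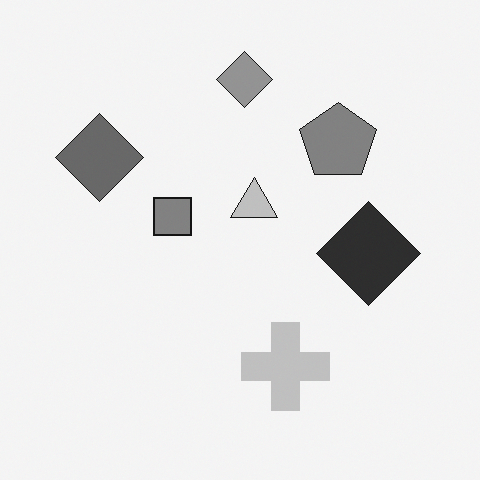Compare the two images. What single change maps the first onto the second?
The image was converted to grayscale.

All color is removed — every shape is now a shade of grey.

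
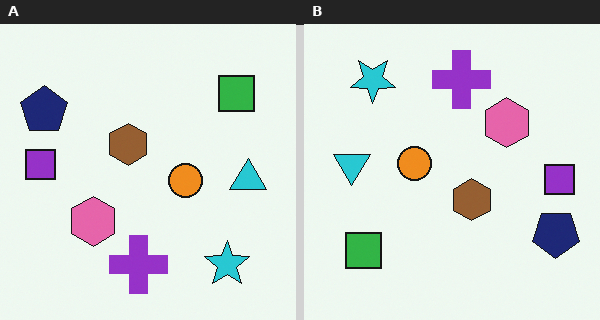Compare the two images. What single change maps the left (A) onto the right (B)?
It was rotated 180°.

The cyan star sits in the bottom-right of the left (A) image and the top-left of the right (B) — consistent with a whole-image 180° rotation.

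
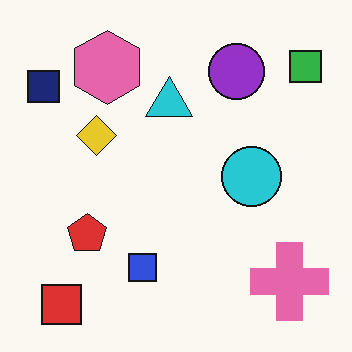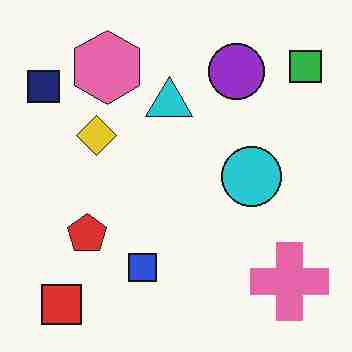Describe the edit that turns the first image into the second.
The transformation is: heavily JPEG-compressed with obvious blocking artifacts.

Blocky 8×8 compression artifacts appear around shape edges and the flat background shows ringing — characteristic JPEG degradation.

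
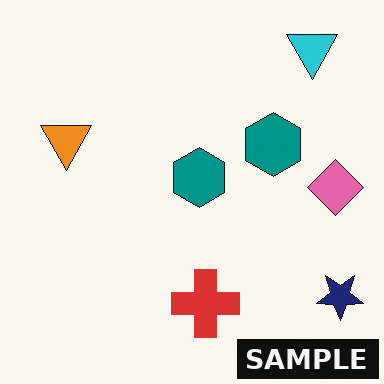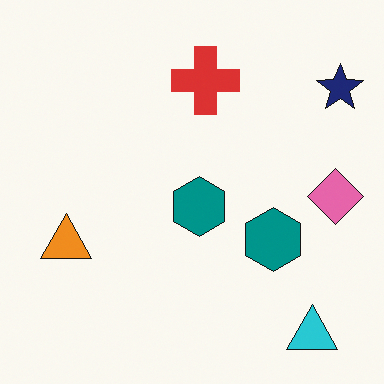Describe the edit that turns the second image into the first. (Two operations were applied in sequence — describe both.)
The image was flipped vertically (top ↔ bottom), then watermarked with the text "SAMPLE" in the lower-right corner.

The cyan triangle is in the bottom-right of the second image and the top-right of the first — shapes on opposite sides of the horizontal midline have swapped in a mirror flip. A dark label reading "SAMPLE" appears in the lower-right corner.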